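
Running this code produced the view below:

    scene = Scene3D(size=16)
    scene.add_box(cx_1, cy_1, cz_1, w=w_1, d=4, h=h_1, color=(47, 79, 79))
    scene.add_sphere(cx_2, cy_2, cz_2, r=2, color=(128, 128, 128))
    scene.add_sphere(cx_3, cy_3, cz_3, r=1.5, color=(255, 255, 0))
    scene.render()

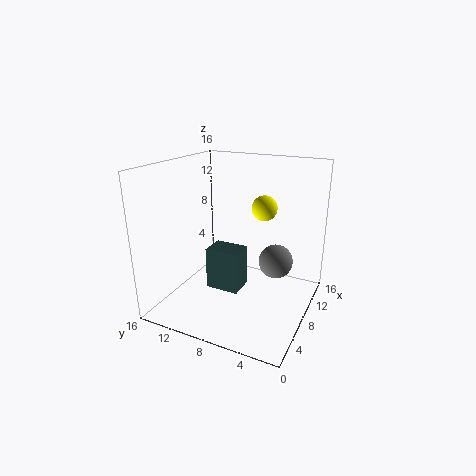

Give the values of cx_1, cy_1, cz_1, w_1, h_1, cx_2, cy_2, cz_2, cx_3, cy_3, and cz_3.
cx_1 = 7.5; cy_1 = 8; cz_1 = 1; w_1 = 3; h_1 = 5; cx_2 = 11; cy_2 = 4.5; cz_2 = 4.5; cx_3 = 12; cy_3 = 6.5; cz_3 = 10.5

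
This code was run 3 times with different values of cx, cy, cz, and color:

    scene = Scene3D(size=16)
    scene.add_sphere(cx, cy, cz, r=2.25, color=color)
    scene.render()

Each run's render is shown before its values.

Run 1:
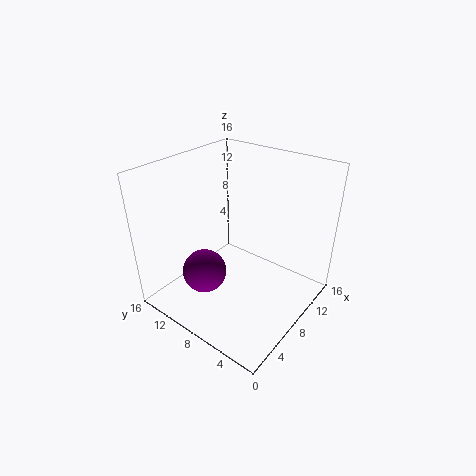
cx = 3.25, cy = 8.75, cz = 6, color = 'purple'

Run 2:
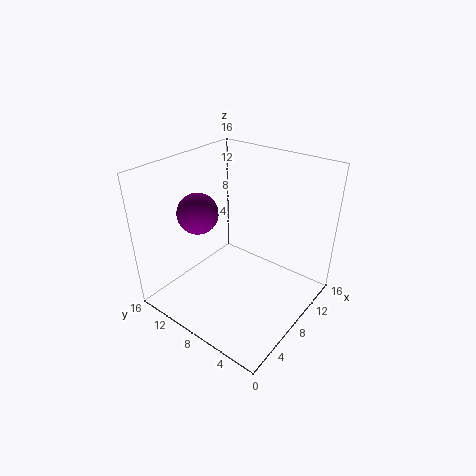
cx = 5.75, cy = 11.75, cz = 10.75, color = 'purple'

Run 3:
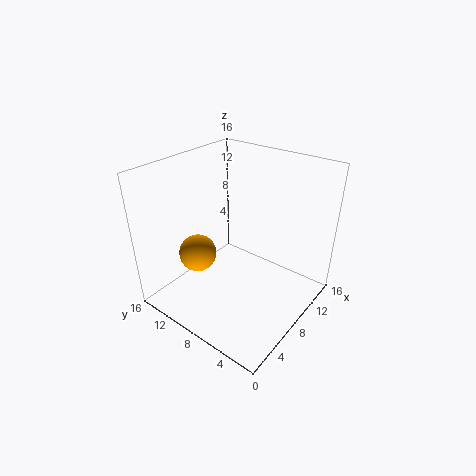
cx = 6.75, cy = 13.25, cz = 4.5, color = 'orange'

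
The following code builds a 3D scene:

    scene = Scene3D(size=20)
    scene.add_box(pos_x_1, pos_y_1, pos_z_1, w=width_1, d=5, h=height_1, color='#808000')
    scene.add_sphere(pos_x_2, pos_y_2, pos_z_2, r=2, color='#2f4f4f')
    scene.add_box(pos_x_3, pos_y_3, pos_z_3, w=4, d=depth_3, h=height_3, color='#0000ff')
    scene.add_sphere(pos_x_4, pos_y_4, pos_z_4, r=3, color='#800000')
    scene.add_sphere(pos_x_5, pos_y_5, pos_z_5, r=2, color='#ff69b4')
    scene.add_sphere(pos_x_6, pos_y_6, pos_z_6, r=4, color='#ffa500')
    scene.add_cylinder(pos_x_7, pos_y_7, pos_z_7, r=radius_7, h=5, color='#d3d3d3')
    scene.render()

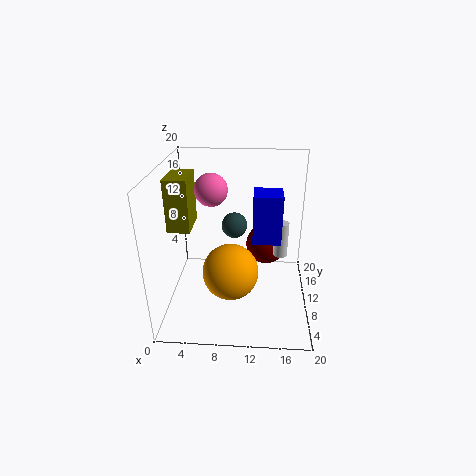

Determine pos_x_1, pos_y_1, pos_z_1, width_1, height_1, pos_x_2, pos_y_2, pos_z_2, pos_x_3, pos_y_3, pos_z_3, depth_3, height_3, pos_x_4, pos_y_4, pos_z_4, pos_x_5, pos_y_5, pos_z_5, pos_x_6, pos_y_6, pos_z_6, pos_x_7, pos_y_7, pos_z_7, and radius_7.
pos_x_1 = 1; pos_y_1 = 7; pos_z_1 = 12; width_1 = 3; height_1 = 7; pos_x_2 = 9; pos_y_2 = 16; pos_z_2 = 9; pos_x_3 = 12; pos_y_3 = 10; pos_z_3 = 9; depth_3 = 4; height_3 = 7; pos_x_4 = 14; pos_y_4 = 14; pos_z_4 = 7; pos_x_5 = 7; pos_y_5 = 7; pos_z_5 = 18; pos_x_6 = 9; pos_y_6 = 9; pos_z_6 = 5; pos_x_7 = 16; pos_y_7 = 11; pos_z_7 = 7; radius_7 = 1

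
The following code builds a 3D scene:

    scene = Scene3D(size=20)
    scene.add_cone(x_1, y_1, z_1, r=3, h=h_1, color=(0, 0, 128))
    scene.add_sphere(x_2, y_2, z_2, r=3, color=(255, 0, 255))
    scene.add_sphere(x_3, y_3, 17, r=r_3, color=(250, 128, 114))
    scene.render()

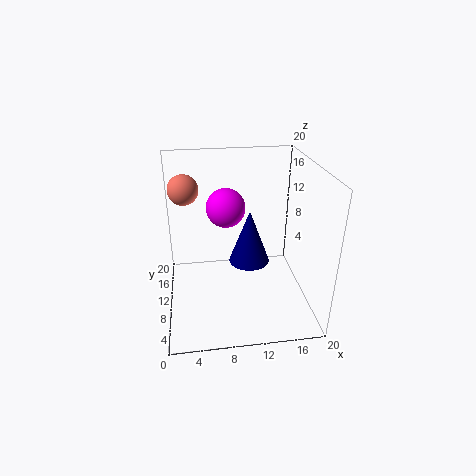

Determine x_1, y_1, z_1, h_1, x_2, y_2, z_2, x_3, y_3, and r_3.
x_1 = 12
y_1 = 12
z_1 = 5
h_1 = 8
x_2 = 9
y_2 = 16
z_2 = 12
x_3 = 3
y_3 = 11
r_3 = 2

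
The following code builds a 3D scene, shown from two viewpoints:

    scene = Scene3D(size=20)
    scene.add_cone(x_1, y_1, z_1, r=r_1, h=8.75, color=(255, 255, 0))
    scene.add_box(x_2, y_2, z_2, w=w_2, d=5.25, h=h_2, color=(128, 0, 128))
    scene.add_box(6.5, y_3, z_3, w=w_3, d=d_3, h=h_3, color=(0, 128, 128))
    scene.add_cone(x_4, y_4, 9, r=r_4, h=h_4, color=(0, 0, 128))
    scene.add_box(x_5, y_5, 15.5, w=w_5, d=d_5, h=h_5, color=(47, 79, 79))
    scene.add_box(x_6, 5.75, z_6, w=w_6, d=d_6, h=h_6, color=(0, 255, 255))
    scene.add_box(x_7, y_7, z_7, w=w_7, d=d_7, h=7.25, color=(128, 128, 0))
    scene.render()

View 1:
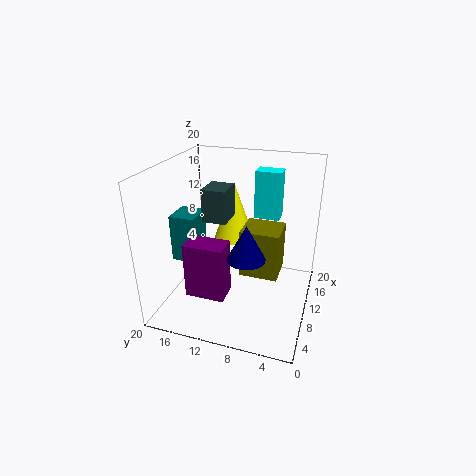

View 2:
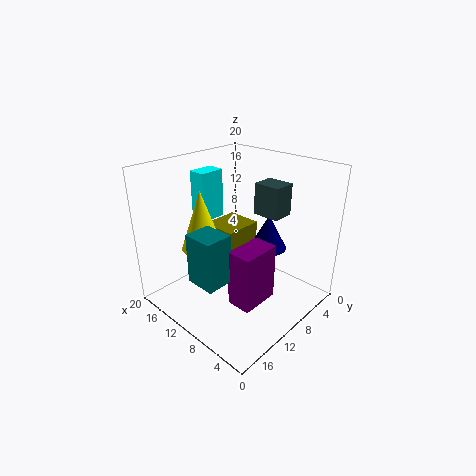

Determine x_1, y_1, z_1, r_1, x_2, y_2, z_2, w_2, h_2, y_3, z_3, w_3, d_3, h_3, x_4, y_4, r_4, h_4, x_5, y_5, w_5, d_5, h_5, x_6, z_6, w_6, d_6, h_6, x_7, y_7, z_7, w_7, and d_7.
x_1 = 15, y_1 = 12.25, z_1 = 7.5, r_1 = 3, x_2 = 3.5, y_2 = 10, z_2 = 3.75, w_2 = 3.25, h_2 = 7.5, y_3 = 15, z_3 = 7, w_3 = 4, d_3 = 3.5, h_3 = 6.5, x_4 = 6.5, y_4 = 7.75, r_4 = 2.5, h_4 = 4.75, x_5 = 2.5, y_5 = 9, w_5 = 3.25, d_5 = 2.75, h_5 = 3.75, x_6 = 17.25, z_6 = 10, w_6 = 2.75, d_6 = 4, h_6 = 7.5, x_7 = 11.25, y_7 = 4.5, z_7 = 3, w_7 = 5.25, d_7 = 5.75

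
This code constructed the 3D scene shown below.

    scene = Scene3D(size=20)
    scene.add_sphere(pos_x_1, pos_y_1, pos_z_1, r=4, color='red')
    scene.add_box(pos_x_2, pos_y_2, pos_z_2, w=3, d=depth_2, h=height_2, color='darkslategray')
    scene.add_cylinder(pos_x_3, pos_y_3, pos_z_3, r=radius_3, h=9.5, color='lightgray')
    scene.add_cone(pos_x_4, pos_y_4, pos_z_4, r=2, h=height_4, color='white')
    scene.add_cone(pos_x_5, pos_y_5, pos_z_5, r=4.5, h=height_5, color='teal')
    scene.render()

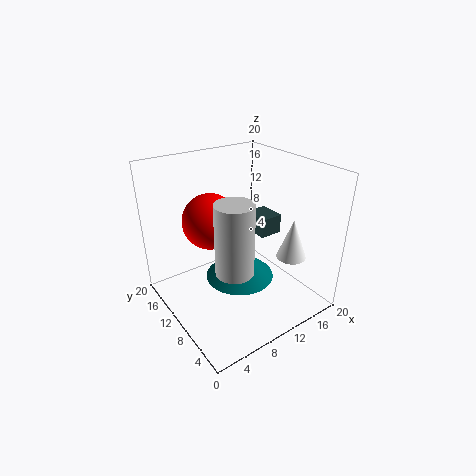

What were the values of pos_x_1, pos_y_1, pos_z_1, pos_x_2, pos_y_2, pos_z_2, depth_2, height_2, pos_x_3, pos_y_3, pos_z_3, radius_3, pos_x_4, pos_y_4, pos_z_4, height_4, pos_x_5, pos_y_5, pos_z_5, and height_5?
pos_x_1 = 8
pos_y_1 = 14
pos_z_1 = 11.5
pos_x_2 = 11
pos_y_2 = 6
pos_z_2 = 11.5
depth_2 = 3.5
height_2 = 2.5
pos_x_3 = 7
pos_y_3 = 6.5
pos_z_3 = 7.5
radius_3 = 2.5
pos_x_4 = 15
pos_y_4 = 4.5
pos_z_4 = 8
height_4 = 5.5
pos_x_5 = 8.5
pos_y_5 = 7.5
pos_z_5 = 6
height_5 = 4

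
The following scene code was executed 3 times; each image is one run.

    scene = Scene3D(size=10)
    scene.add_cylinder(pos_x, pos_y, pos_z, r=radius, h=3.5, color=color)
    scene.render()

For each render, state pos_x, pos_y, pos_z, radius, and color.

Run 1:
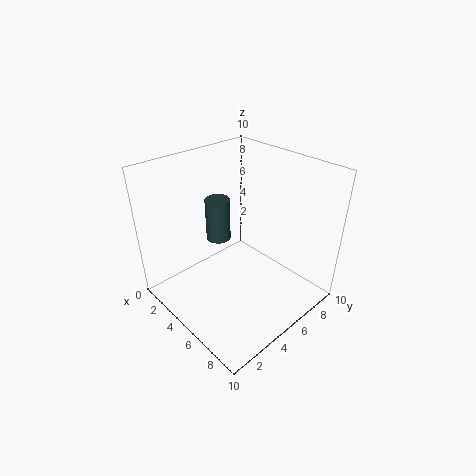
pos_x = 1
pos_y = 6.5
pos_z = 2.5
radius = 1
color = 'darkslategray'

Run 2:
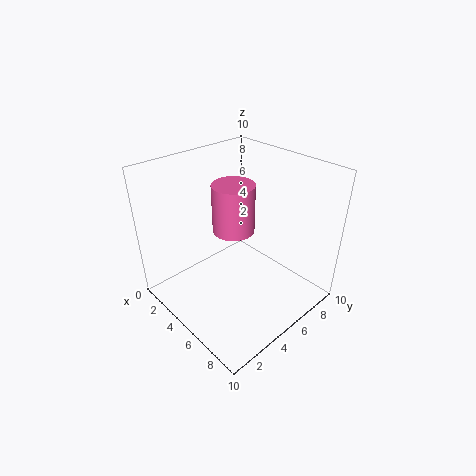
pos_x = 4
pos_y = 5.5
pos_z = 5
radius = 1.5
color = 'hotpink'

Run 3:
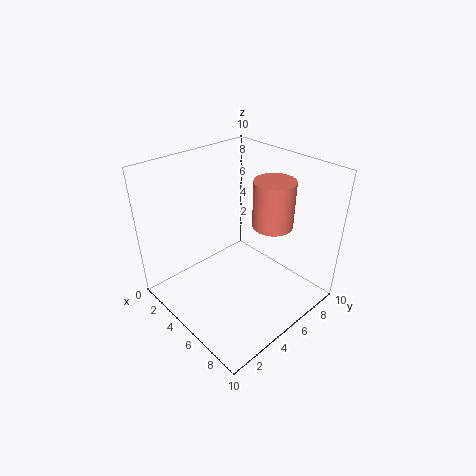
pos_x = 5.5
pos_y = 8
pos_z = 5
radius = 1.5
color = 'salmon'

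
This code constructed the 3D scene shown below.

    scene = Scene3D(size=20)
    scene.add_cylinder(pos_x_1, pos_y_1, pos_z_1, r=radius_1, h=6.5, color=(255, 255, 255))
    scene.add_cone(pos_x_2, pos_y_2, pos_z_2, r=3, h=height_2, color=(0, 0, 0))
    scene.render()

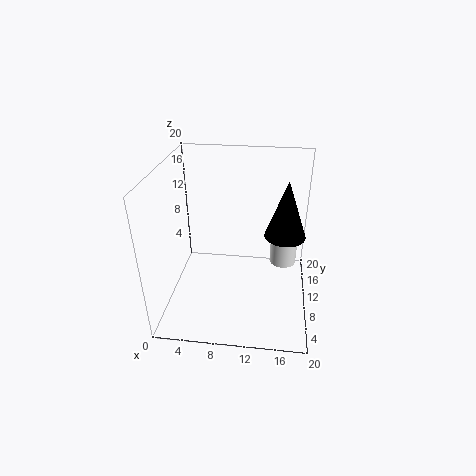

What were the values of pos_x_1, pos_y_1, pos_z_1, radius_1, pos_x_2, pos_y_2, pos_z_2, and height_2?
pos_x_1 = 16.5
pos_y_1 = 14
pos_z_1 = 4
radius_1 = 2
pos_x_2 = 16.5
pos_y_2 = 13
pos_z_2 = 9
height_2 = 8.5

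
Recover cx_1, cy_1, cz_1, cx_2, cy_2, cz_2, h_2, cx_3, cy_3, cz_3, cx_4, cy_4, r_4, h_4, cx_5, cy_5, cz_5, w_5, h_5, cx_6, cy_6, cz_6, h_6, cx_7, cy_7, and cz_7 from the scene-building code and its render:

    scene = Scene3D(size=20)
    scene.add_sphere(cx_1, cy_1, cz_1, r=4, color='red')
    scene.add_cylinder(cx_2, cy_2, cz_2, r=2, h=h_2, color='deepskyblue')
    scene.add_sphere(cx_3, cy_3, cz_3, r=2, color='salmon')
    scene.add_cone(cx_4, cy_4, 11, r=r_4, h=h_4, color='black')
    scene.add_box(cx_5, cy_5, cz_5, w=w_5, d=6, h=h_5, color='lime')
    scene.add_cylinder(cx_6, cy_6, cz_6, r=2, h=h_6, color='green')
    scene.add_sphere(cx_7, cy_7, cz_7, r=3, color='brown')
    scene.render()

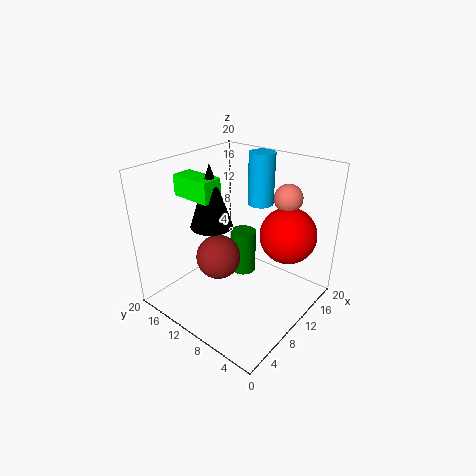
cx_1 = 15
cy_1 = 5
cz_1 = 10
cx_2 = 18
cy_2 = 12
cz_2 = 12
h_2 = 8
cx_3 = 16
cy_3 = 6
cz_3 = 15
cx_4 = 9
cy_4 = 14
r_4 = 3
h_4 = 9
cx_5 = 7
cy_5 = 13
cz_5 = 15
w_5 = 3
h_5 = 3
cx_6 = 15
cy_6 = 13
cz_6 = 1
h_6 = 7
cx_7 = 7
cy_7 = 11
cz_7 = 8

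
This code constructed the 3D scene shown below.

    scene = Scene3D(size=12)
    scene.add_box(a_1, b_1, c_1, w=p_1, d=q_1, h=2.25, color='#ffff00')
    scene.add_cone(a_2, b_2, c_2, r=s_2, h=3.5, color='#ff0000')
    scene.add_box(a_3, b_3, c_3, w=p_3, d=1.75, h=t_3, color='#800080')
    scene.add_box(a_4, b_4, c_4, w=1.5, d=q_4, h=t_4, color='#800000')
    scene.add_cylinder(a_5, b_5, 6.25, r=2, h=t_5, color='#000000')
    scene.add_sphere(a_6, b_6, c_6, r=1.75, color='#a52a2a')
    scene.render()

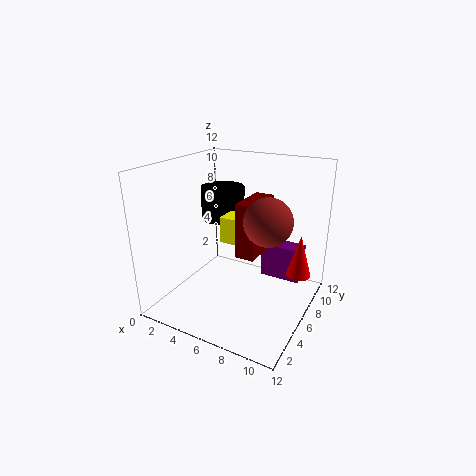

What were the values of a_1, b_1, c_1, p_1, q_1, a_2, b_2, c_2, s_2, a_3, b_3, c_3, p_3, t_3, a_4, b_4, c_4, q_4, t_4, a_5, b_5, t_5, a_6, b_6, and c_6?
a_1 = 4.25; b_1 = 6; c_1 = 5.25; p_1 = 1.75; q_1 = 2.75; a_2 = 11; b_2 = 7.25; c_2 = 3.25; s_2 = 1; a_3 = 6.5; b_3 = 9.75; c_3 = 0.75; p_3 = 3.75; t_3 = 3.25; a_4 = 7; b_4 = 3.75; c_4 = 5.5; q_4 = 3.5; t_4 = 4.25; a_5 = 2.75; b_5 = 9; t_5 = 3; a_6 = 9.5; b_6 = 4; c_6 = 8.75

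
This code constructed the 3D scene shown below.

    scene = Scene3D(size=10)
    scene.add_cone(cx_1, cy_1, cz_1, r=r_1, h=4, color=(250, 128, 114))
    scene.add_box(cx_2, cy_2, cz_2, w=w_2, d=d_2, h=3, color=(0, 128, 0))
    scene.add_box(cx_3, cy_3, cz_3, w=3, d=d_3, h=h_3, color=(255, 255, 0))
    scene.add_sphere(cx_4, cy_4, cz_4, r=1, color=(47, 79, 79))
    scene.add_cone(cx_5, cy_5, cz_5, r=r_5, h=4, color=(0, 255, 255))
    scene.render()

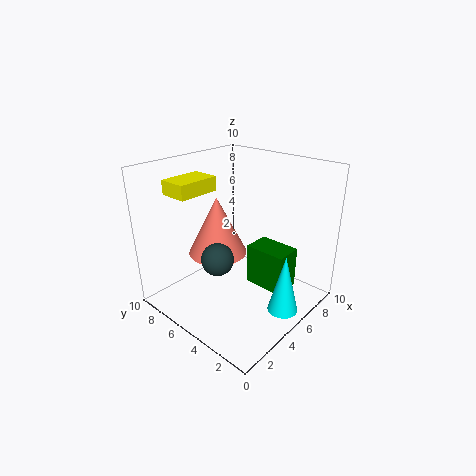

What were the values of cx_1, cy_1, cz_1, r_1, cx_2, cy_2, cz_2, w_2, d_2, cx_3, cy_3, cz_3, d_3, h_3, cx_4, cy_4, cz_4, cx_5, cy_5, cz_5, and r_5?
cx_1 = 4
cy_1 = 6
cz_1 = 4
r_1 = 2
cx_2 = 6
cy_2 = 2
cz_2 = 1
w_2 = 2
d_2 = 3
cx_3 = 2
cy_3 = 7
cz_3 = 8
d_3 = 2
h_3 = 1
cx_4 = 2
cy_4 = 4
cz_4 = 5
cx_5 = 5
cy_5 = 1
cz_5 = 1
r_5 = 1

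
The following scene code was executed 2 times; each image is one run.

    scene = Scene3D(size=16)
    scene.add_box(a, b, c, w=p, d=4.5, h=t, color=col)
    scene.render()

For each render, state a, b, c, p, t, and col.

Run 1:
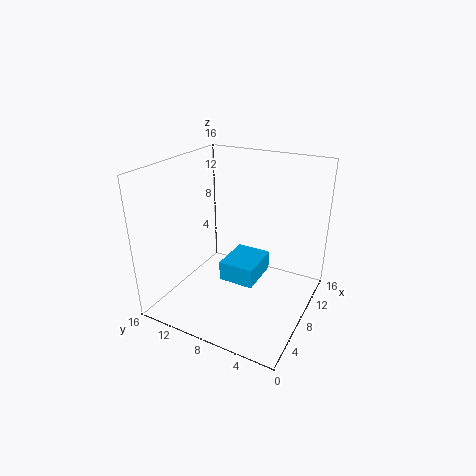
a = 9.5
b = 7
c = 0.5
p = 5.5
t = 2.5
col = 'deepskyblue'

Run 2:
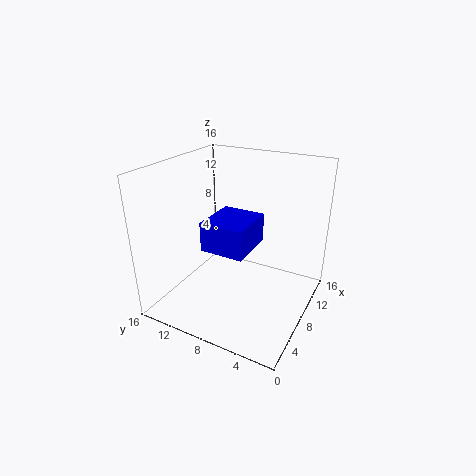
a = 3
b = 5
c = 8.5
p = 5
t = 3
col = 'blue'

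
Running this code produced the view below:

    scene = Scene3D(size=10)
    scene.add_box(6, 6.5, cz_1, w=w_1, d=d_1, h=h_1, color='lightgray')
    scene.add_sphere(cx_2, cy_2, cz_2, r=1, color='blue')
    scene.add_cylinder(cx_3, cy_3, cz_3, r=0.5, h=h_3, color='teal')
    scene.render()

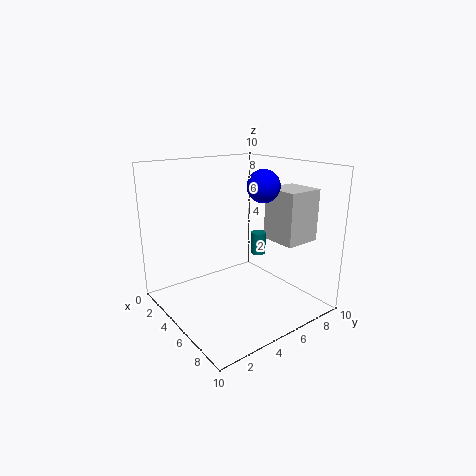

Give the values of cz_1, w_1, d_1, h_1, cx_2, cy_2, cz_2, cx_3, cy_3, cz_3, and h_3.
cz_1 = 5, w_1 = 2.5, d_1 = 2.5, h_1 = 3.5, cx_2 = 7.5, cy_2 = 5, cz_2 = 9, cx_3 = 6, cy_3 = 6, cz_3 = 4, h_3 = 1.5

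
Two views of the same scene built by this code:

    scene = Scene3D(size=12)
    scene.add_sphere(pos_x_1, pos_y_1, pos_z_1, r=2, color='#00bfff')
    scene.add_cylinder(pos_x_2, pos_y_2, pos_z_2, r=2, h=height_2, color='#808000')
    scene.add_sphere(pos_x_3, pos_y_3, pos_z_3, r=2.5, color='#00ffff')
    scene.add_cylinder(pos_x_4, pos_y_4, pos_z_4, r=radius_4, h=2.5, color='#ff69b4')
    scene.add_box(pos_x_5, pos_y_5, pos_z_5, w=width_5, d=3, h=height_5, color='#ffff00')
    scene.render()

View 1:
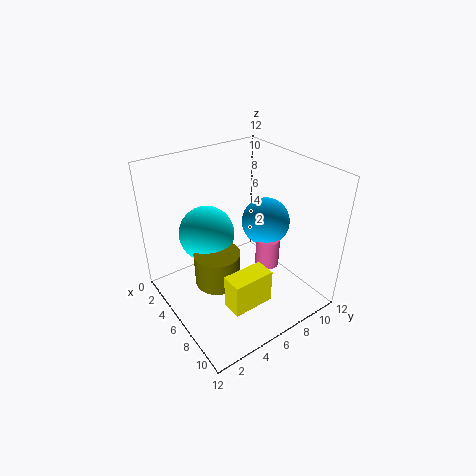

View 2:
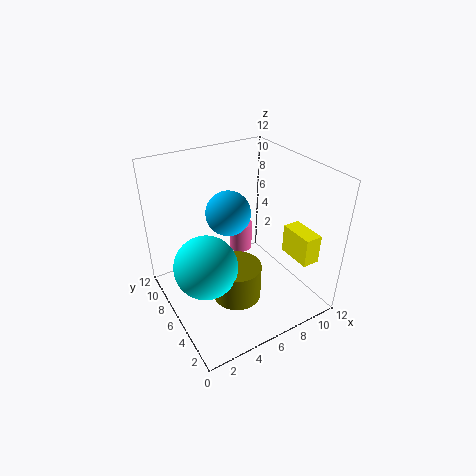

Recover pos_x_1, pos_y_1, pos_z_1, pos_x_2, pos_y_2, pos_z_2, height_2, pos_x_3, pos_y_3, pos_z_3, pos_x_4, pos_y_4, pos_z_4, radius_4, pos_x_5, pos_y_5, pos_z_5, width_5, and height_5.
pos_x_1 = 6.5; pos_y_1 = 8.5; pos_z_1 = 7; pos_x_2 = 5; pos_y_2 = 4.5; pos_z_2 = 1.5; height_2 = 3; pos_x_3 = 2.5; pos_y_3 = 5; pos_z_3 = 5; pos_x_4 = 7.5; pos_y_4 = 8; pos_z_4 = 3.5; radius_4 = 1; pos_x_5 = 10; pos_y_5 = 2; pos_z_5 = 4; width_5 = 1.5; height_5 = 2.5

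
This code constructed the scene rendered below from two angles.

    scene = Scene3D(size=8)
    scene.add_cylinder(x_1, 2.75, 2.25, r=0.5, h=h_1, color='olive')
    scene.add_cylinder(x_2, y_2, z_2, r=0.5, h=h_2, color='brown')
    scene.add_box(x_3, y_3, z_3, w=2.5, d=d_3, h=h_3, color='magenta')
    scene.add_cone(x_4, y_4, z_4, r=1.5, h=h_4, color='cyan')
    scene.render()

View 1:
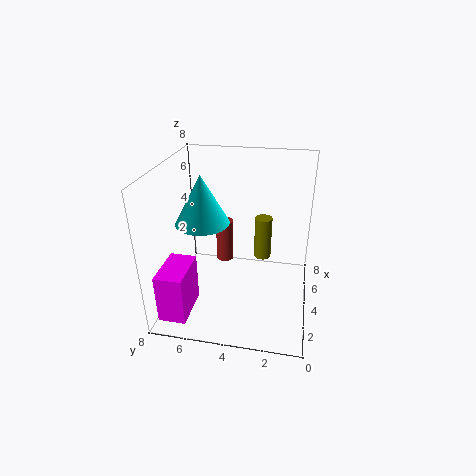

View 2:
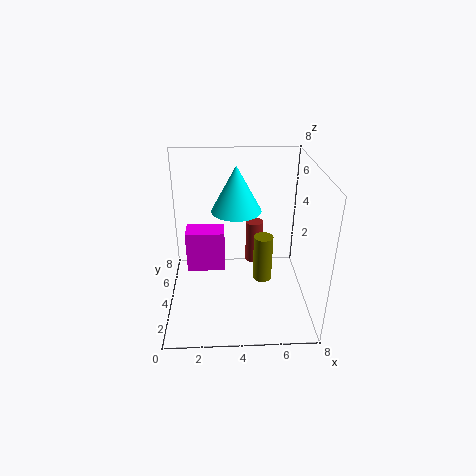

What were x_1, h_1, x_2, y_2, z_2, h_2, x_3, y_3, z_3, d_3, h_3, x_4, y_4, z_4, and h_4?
x_1 = 5.25; h_1 = 2.5; x_2 = 5; y_2 = 5; z_2 = 2; h_2 = 2.5; x_3 = 0.75; y_3 = 6.25; z_3 = 0.25; d_3 = 1.5; h_3 = 2.75; x_4 = 4; y_4 = 6; z_4 = 4.75; h_4 = 2.75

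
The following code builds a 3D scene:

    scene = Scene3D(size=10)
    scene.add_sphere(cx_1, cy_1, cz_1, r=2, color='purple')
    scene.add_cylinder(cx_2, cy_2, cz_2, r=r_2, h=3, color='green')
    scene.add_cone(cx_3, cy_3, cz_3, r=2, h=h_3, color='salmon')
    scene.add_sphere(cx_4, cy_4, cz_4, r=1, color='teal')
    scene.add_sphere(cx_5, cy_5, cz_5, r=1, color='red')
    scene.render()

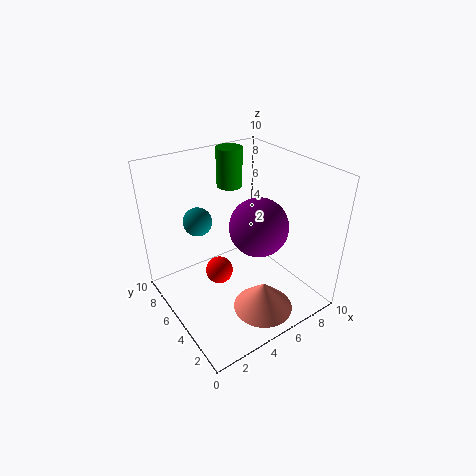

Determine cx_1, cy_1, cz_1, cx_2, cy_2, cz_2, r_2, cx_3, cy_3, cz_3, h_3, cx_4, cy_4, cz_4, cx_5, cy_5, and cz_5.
cx_1 = 6
cy_1 = 4
cz_1 = 6
cx_2 = 7
cy_2 = 9
cz_2 = 7
r_2 = 1
cx_3 = 5
cy_3 = 2
cz_3 = 1
h_3 = 2
cx_4 = 3
cy_4 = 7
cz_4 = 6
cx_5 = 4
cy_5 = 6
cz_5 = 2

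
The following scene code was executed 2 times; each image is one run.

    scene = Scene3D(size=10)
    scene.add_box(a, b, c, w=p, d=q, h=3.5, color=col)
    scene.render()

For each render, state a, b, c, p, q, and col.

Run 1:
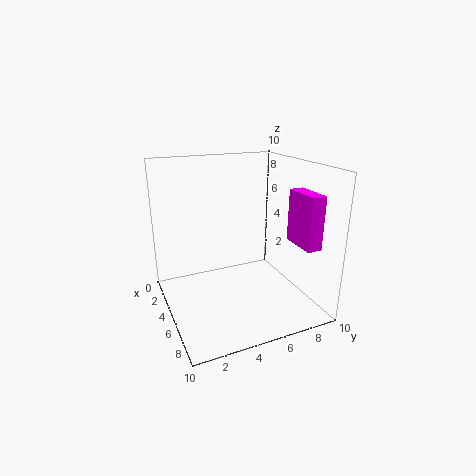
a = 6.5; b = 8; c = 5; p = 2.5; q = 1; col = 'magenta'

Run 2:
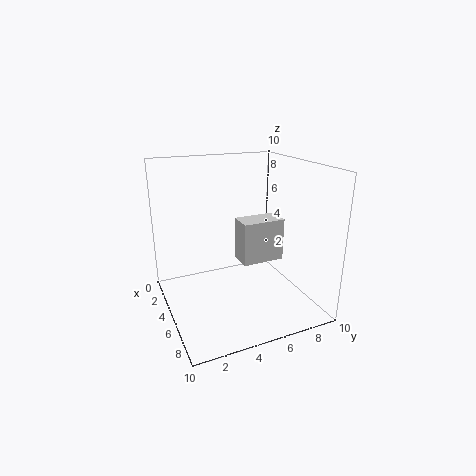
a = 1; b = 6.5; c = 1.5; p = 2; q = 3.5; col = 'lightgray'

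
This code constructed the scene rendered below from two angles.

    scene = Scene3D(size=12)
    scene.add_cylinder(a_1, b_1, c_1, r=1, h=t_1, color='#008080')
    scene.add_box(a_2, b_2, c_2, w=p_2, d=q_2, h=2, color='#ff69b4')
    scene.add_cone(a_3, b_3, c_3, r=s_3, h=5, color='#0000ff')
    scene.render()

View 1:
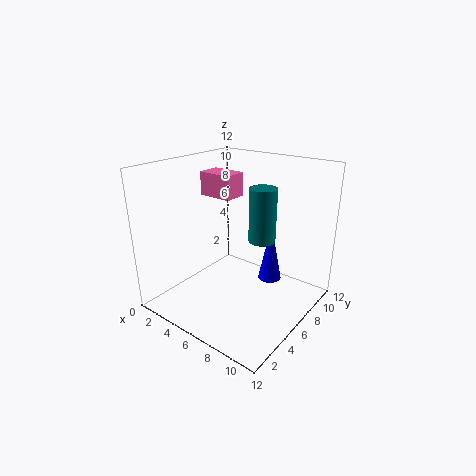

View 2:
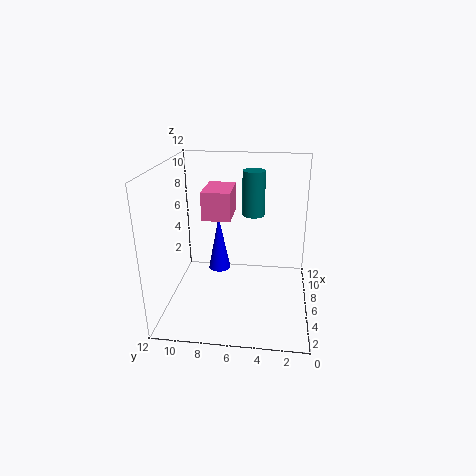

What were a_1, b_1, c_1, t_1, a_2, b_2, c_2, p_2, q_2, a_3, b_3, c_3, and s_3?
a_1 = 9, b_1 = 5, c_1 = 7, t_1 = 4, a_2 = 2, b_2 = 6, c_2 = 9, p_2 = 3, q_2 = 2, a_3 = 8, b_3 = 8, c_3 = 2, s_3 = 1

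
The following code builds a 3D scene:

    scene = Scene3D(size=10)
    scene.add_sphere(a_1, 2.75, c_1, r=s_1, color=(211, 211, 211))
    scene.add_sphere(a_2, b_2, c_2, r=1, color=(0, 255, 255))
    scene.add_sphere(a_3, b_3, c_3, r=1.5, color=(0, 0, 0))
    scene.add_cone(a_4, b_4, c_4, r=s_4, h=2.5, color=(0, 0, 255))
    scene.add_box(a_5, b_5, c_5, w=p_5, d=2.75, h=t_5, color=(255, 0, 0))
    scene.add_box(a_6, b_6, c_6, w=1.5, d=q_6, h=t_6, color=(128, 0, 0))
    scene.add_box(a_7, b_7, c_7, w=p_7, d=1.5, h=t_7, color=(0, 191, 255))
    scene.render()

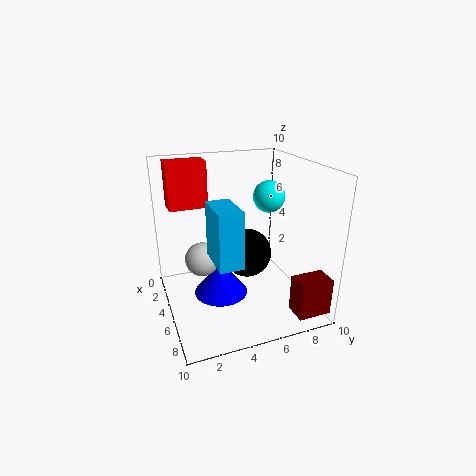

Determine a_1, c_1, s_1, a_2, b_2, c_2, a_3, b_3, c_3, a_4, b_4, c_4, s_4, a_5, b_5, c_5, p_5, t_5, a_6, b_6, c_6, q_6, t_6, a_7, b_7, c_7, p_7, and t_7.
a_1 = 3.5; c_1 = 3; s_1 = 1.25; a_2 = 6.5; b_2 = 6.5; c_2 = 8.25; a_3 = 7.25; b_3 = 4.75; c_3 = 5; a_4 = 4; b_4 = 4; c_4 = 0.25; s_4 = 2; a_5 = 1.25; b_5 = 0.75; c_5 = 6.75; p_5 = 1.75; t_5 = 3.25; a_6 = 8.25; b_6 = 7.5; c_6 = 0.75; q_6 = 2.25; t_6 = 2.5; a_7 = 6; b_7 = 2.5; c_7 = 4.75; p_7 = 2.75; t_7 = 3.5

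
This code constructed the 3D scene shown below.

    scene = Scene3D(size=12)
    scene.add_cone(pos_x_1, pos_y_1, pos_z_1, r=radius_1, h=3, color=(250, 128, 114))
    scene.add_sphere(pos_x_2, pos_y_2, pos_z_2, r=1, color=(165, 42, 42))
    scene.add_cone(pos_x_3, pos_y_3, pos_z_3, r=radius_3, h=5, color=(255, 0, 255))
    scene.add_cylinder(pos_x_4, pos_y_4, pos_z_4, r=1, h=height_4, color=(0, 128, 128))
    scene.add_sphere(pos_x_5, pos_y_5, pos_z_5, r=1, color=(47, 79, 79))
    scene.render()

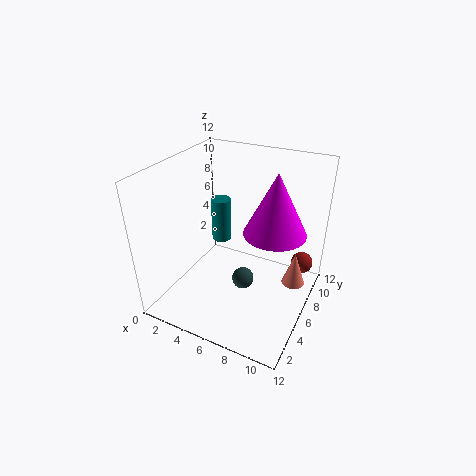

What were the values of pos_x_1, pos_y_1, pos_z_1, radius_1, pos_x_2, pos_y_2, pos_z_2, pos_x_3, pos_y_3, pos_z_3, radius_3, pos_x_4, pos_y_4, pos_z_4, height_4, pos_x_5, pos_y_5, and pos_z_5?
pos_x_1 = 10.5, pos_y_1 = 8, pos_z_1 = 1.5, radius_1 = 1, pos_x_2 = 10.5, pos_y_2 = 10.5, pos_z_2 = 2, pos_x_3 = 9, pos_y_3 = 6.5, pos_z_3 = 7, radius_3 = 2.5, pos_x_4 = 1.5, pos_y_4 = 11, pos_z_4 = 2, height_4 = 4.5, pos_x_5 = 6, pos_y_5 = 7, pos_z_5 = 1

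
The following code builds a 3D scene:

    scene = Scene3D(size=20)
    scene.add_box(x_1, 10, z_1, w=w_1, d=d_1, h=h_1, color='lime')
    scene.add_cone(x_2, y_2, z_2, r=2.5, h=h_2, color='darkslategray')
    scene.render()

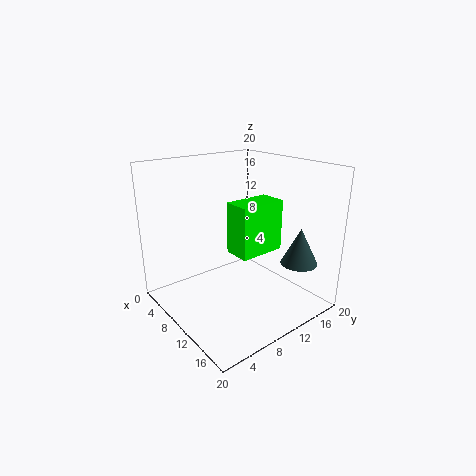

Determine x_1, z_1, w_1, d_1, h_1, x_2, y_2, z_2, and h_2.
x_1 = 7.5
z_1 = 7
w_1 = 4
d_1 = 7
h_1 = 7.5
x_2 = 16.5
y_2 = 15.5
z_2 = 7
h_2 = 5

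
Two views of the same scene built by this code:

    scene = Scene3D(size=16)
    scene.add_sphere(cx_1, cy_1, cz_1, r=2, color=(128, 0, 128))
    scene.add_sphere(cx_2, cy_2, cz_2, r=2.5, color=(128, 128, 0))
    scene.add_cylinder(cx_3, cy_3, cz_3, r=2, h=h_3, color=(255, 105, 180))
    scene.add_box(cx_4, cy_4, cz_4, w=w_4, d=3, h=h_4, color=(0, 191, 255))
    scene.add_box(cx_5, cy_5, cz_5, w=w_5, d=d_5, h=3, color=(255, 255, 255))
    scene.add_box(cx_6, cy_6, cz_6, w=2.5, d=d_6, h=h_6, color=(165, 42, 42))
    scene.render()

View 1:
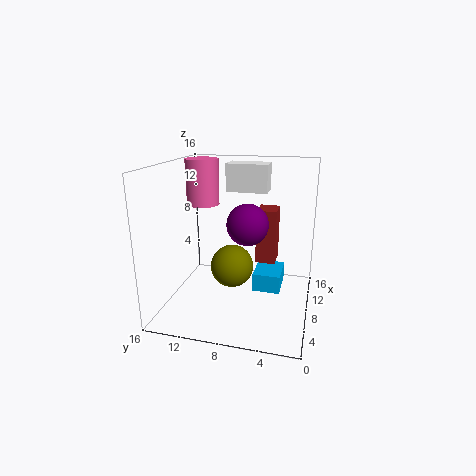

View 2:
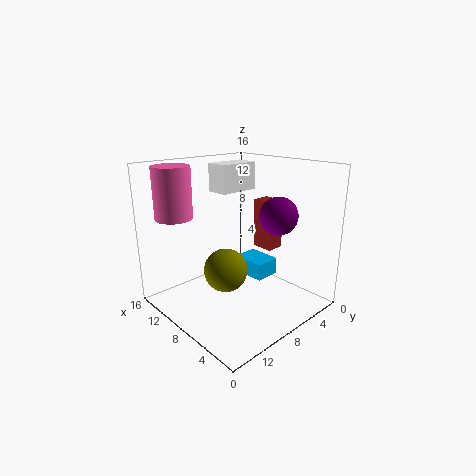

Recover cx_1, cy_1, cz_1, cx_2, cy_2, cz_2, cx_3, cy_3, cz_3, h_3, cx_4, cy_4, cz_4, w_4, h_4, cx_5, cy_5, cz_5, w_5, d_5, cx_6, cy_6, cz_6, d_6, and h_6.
cx_1 = 4; cy_1 = 6; cz_1 = 11; cx_2 = 9; cy_2 = 9; cz_2 = 4; cx_3 = 12; cy_3 = 13.5; cz_3 = 10.5; h_3 = 5.5; cx_4 = 6.5; cy_4 = 3; cz_4 = 2.5; w_4 = 4; h_4 = 2; cx_5 = 8.5; cy_5 = 5; cz_5 = 13; w_5 = 2.5; d_5 = 4.5; cx_6 = 5.5; cy_6 = 3.5; cz_6 = 6.5; d_6 = 2; h_6 = 5.5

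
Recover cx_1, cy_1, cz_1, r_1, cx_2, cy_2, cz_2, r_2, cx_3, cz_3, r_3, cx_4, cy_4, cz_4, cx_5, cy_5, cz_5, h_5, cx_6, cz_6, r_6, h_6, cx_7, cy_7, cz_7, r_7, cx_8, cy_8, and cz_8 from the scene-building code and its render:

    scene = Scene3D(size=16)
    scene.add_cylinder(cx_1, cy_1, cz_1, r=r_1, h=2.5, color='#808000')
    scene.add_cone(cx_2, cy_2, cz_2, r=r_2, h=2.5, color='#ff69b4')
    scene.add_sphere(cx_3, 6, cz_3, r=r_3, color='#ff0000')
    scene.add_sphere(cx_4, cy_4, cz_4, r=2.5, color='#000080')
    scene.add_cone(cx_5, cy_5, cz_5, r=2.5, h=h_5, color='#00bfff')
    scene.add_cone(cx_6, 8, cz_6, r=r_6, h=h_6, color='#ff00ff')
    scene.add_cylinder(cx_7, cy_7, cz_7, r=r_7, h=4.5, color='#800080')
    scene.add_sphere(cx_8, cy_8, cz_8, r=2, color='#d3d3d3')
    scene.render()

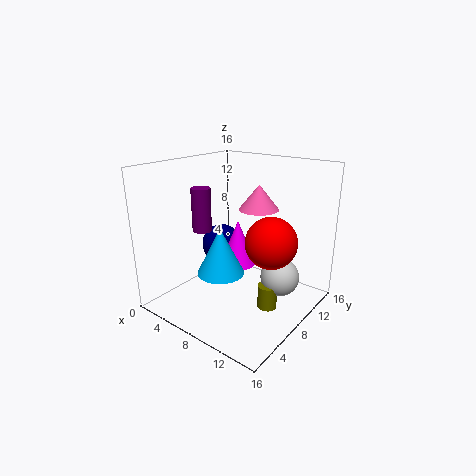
cx_1 = 13
cy_1 = 6.5
cz_1 = 2
r_1 = 1
cx_2 = 11
cy_2 = 7.5
cz_2 = 12
r_2 = 2
cx_3 = 13.5
cz_3 = 9.5
r_3 = 2.5
cx_4 = 3
cy_4 = 11
cz_4 = 5
cx_5 = 8
cy_5 = 5
cz_5 = 5
h_5 = 5
cx_6 = 8
cz_6 = 5
r_6 = 2
h_6 = 5
cx_7 = 6
cy_7 = 4.5
cz_7 = 9.5
r_7 = 1
cx_8 = 13.5
cy_8 = 8
cz_8 = 5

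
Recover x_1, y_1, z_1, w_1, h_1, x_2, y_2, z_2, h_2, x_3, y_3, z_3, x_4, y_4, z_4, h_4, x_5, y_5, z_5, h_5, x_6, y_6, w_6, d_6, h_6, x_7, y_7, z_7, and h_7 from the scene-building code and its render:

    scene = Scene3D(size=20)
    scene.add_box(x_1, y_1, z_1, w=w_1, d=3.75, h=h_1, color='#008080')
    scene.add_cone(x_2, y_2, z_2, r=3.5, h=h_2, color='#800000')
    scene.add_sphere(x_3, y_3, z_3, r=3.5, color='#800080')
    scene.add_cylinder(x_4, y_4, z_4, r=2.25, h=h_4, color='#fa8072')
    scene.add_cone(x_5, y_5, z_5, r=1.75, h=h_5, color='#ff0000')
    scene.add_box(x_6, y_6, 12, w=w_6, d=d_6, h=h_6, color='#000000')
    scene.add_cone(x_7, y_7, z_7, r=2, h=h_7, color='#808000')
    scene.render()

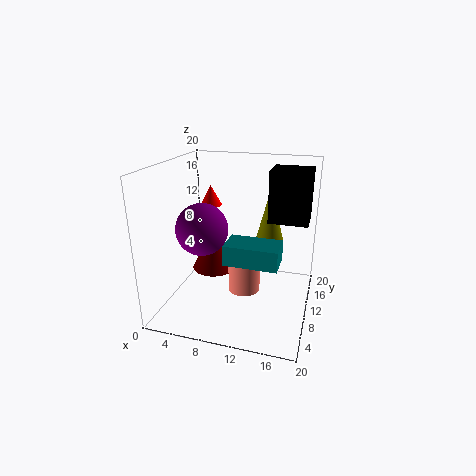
x_1 = 10.25; y_1 = 2.75; z_1 = 9.5; w_1 = 6.5; h_1 = 2.5; x_2 = 4.5; y_2 = 14.75; z_2 = 2.25; h_2 = 7; x_3 = 5.75; y_3 = 7.5; z_3 = 11.75; x_4 = 11; y_4 = 9.75; z_4 = 2.25; h_4 = 6.5; x_5 = 3; y_5 = 18; z_5 = 11.75; h_5 = 3.25; x_6 = 13.75; y_6 = 11.5; w_6 = 5.5; d_6 = 4.5; h_6 = 7.25; x_7 = 13.75; y_7 = 13.5; z_7 = 8.75; h_7 = 7.75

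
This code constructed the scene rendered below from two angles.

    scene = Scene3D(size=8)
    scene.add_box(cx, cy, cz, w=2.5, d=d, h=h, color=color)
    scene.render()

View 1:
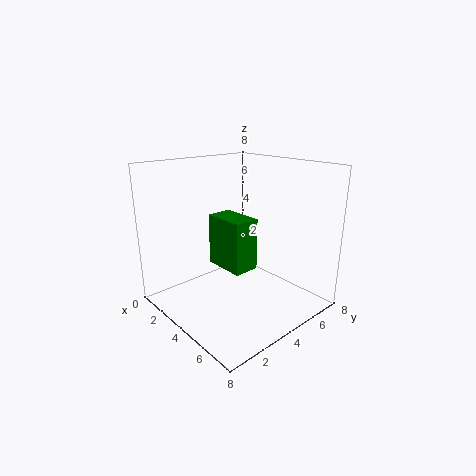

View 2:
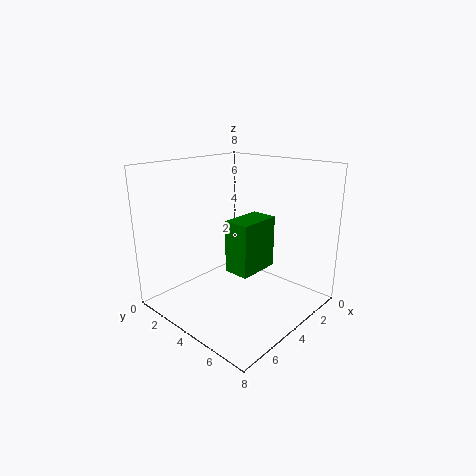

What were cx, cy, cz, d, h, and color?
cx = 2
cy = 3.5
cz = 2
d = 1.5
h = 3
color = 'green'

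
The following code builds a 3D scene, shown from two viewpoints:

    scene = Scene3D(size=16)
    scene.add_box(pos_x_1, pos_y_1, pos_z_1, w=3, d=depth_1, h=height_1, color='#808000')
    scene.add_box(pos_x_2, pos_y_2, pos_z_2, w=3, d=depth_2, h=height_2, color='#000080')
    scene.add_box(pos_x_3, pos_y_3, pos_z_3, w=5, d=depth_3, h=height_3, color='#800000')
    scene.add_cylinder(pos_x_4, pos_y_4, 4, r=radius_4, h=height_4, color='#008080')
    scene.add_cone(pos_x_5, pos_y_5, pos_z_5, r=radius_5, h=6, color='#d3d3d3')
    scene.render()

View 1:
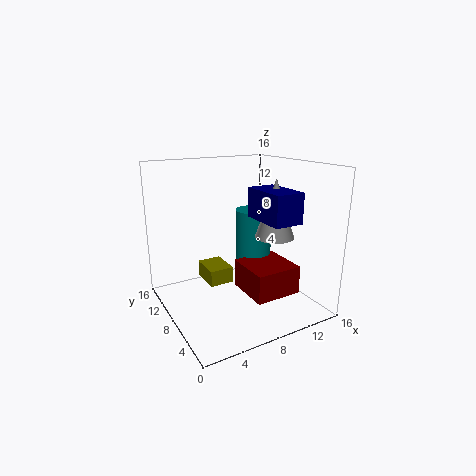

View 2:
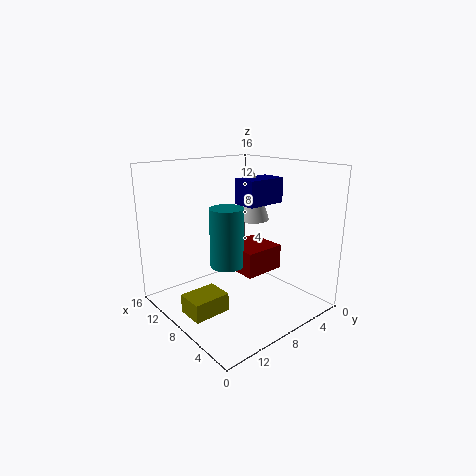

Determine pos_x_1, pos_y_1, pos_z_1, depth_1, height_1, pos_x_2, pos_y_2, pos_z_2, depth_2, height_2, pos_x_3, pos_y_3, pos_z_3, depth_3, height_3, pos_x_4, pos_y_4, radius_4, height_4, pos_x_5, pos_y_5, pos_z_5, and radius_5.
pos_x_1 = 6; pos_y_1 = 11; pos_z_1 = 1; depth_1 = 4; height_1 = 2; pos_x_2 = 8; pos_y_2 = 1; pos_z_2 = 11; depth_2 = 5; height_2 = 3; pos_x_3 = 7; pos_y_3 = 2; pos_z_3 = 3; depth_3 = 5; height_3 = 3; pos_x_4 = 10; pos_y_4 = 8; radius_4 = 2; height_4 = 7; pos_x_5 = 10; pos_y_5 = 4; pos_z_5 = 9; radius_5 = 2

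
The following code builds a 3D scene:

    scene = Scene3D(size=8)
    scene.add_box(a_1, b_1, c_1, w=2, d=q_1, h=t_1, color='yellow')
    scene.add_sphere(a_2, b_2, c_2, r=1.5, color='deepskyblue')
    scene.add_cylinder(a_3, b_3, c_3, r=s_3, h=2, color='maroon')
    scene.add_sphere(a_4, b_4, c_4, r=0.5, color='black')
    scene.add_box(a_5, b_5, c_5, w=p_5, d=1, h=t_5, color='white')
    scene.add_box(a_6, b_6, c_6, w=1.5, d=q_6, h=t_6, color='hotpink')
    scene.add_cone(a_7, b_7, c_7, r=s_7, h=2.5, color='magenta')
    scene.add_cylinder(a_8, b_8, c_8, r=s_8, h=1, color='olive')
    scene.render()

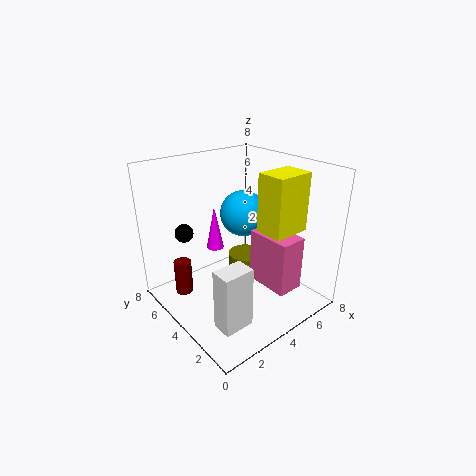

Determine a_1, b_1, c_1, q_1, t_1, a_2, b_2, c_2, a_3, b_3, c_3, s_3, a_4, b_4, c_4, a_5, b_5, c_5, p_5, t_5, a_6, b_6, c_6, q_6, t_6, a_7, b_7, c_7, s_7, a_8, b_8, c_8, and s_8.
a_1 = 4, b_1 = 1, c_1 = 5, q_1 = 1.5, t_1 = 3, a_2 = 6.5, b_2 = 6.5, c_2 = 4, a_3 = 1.5, b_3 = 6, c_3 = 0.5, s_3 = 0.5, a_4 = 1.5, b_4 = 5.5, c_4 = 4.5, a_5 = 0.5, b_5 = 0.5, c_5 = 1.5, p_5 = 1.5, t_5 = 3, a_6 = 4.5, b_6 = 1, c_6 = 1.5, q_6 = 2.5, t_6 = 3, a_7 = 3.5, b_7 = 5.5, c_7 = 3, s_7 = 0.5, a_8 = 5, b_8 = 4.5, c_8 = 1.5, s_8 = 1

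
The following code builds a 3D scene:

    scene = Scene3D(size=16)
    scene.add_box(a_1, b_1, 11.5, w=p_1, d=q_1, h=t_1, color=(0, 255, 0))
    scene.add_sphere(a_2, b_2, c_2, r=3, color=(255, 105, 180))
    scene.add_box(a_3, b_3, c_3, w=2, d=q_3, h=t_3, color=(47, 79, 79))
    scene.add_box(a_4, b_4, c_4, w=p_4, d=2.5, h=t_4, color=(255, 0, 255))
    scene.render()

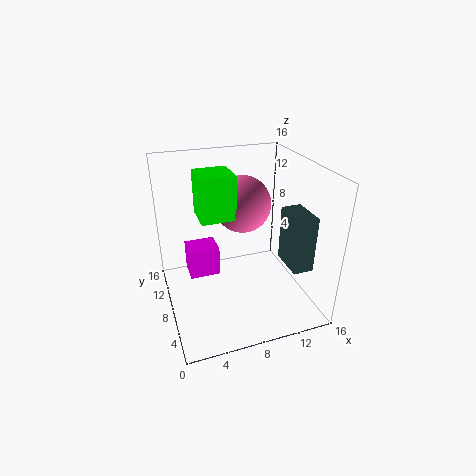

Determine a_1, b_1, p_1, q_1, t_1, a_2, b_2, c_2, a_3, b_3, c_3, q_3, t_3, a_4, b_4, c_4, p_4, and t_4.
a_1 = 3.5; b_1 = 5.5; p_1 = 3.5; q_1 = 3.5; t_1 = 4.5; a_2 = 8.5; b_2 = 8; c_2 = 12; a_3 = 11; b_3 = 0.5; c_3 = 7.5; q_3 = 3.5; t_3 = 5.5; a_4 = 2; b_4 = 5; c_4 = 6; p_4 = 3; t_4 = 3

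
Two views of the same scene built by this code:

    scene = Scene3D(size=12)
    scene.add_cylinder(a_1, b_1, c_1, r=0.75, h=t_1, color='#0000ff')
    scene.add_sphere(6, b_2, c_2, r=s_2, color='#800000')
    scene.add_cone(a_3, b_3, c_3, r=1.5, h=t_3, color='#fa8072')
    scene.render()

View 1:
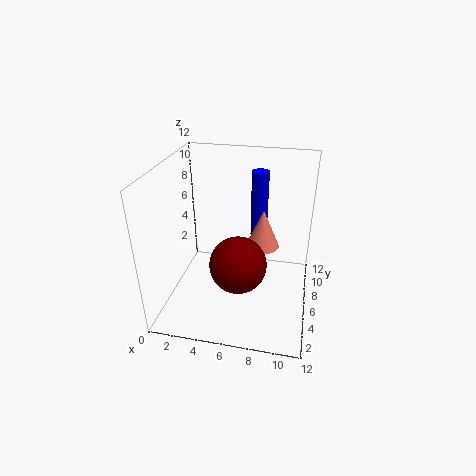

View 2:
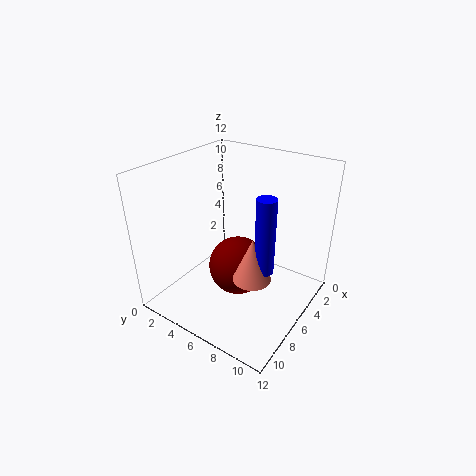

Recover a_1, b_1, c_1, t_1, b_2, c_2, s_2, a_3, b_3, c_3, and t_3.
a_1 = 7.25
b_1 = 9.25
c_1 = 4.75
t_1 = 6
b_2 = 6
c_2 = 3.25
s_2 = 2.5
a_3 = 7.75
b_3 = 8.5
c_3 = 4
t_3 = 3.5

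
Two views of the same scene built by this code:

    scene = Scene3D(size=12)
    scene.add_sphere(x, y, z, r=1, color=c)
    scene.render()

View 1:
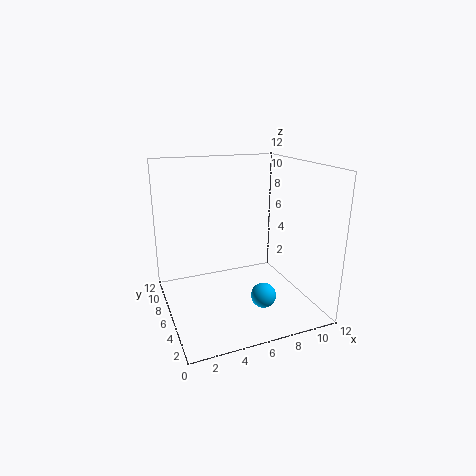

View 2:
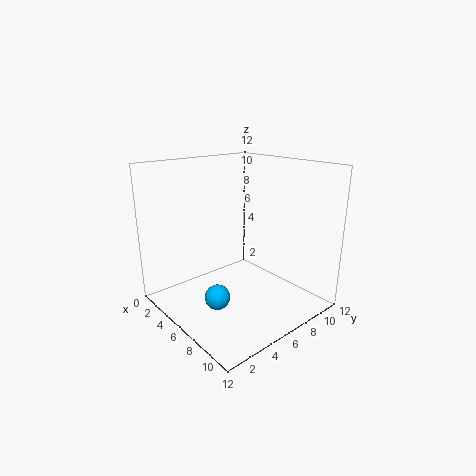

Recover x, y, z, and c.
x = 7; y = 3; z = 2; c = 'deepskyblue'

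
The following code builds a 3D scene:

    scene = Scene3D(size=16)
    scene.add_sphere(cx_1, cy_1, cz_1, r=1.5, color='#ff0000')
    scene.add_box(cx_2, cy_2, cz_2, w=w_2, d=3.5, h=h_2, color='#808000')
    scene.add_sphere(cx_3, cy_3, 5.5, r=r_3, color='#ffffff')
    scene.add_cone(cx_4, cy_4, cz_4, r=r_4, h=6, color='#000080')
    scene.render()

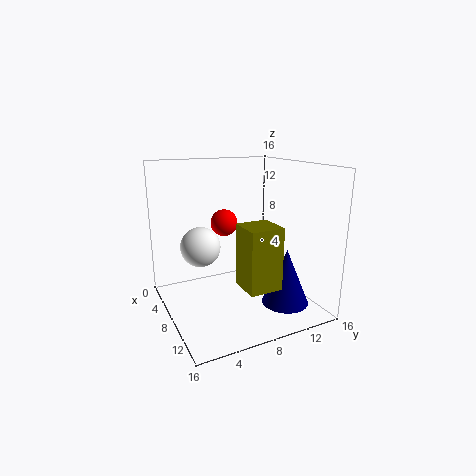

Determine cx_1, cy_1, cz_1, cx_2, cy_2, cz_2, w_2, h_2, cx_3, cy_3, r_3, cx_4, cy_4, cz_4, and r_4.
cx_1 = 6.5, cy_1 = 7, cz_1 = 9.5, cx_2 = 10.5, cy_2 = 6.5, cz_2 = 4, w_2 = 3.5, h_2 = 6.5, cx_3 = 2.5, cy_3 = 5.5, r_3 = 2.5, cx_4 = 12.5, cy_4 = 11.5, cz_4 = 1.5, r_4 = 2.5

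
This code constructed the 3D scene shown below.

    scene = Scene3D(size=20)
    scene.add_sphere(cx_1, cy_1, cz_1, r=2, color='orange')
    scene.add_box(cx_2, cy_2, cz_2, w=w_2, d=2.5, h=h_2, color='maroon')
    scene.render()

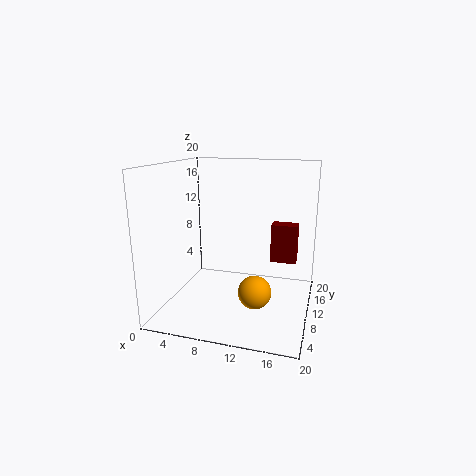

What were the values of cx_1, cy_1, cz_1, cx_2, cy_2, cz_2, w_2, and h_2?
cx_1 = 14; cy_1 = 3.5; cz_1 = 5.5; cx_2 = 13.5; cy_2 = 16; cz_2 = 4.5; w_2 = 4; h_2 = 6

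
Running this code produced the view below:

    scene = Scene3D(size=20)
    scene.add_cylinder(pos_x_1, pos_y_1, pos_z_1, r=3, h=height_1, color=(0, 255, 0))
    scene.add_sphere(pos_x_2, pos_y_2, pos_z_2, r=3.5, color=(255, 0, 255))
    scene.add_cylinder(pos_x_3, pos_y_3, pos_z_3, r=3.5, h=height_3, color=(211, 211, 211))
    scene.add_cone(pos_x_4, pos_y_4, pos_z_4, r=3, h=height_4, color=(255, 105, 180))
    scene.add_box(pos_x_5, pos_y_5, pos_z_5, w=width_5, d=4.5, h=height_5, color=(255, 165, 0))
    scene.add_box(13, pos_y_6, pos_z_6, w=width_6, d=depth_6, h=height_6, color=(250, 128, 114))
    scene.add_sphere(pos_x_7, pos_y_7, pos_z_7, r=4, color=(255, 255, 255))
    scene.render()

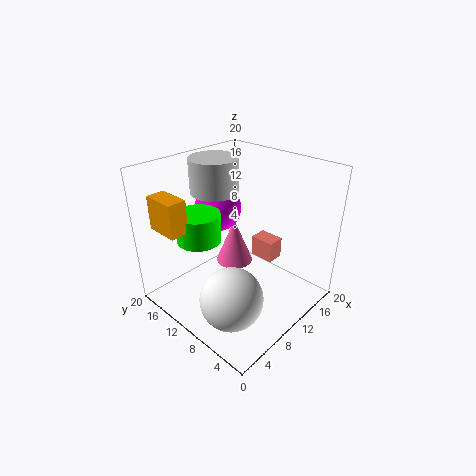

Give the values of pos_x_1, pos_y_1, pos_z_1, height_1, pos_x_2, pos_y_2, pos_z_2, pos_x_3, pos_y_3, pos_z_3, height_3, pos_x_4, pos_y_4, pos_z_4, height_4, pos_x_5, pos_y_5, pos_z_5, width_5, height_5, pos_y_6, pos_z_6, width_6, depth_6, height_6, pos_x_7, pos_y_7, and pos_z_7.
pos_x_1 = 6, pos_y_1 = 13.5, pos_z_1 = 10, height_1 = 4, pos_x_2 = 12, pos_y_2 = 16, pos_z_2 = 12, pos_x_3 = 11, pos_y_3 = 15.5, pos_z_3 = 15, height_3 = 5, pos_x_4 = 15, pos_y_4 = 15.5, pos_z_4 = 1.5, height_4 = 7.5, pos_x_5 = 1, pos_y_5 = 12.5, pos_z_5 = 12.5, width_5 = 2.5, height_5 = 4.5, pos_y_6 = 6.5, pos_z_6 = 6, width_6 = 2.5, depth_6 = 3.5, height_6 = 3, pos_x_7 = 4, pos_y_7 = 5.5, pos_z_7 = 5.5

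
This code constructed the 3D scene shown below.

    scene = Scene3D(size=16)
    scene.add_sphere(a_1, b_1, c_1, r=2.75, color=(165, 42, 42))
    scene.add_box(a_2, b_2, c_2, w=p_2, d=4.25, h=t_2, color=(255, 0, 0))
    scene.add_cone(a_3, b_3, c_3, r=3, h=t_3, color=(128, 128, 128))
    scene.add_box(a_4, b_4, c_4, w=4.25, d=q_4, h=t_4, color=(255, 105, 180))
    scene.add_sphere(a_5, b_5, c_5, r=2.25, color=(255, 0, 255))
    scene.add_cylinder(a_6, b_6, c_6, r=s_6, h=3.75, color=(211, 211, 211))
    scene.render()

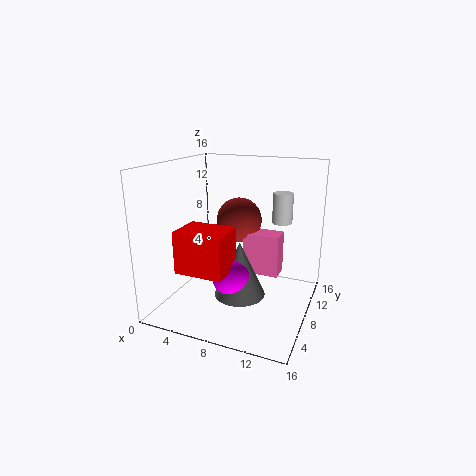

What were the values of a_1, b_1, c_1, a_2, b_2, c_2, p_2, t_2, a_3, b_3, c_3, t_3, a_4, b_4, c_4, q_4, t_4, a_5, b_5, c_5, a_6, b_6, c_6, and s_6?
a_1 = 6.5; b_1 = 12; c_1 = 8.75; a_2 = 2.25; b_2 = 3.75; c_2 = 4.5; p_2 = 5.5; t_2 = 4.75; a_3 = 8; b_3 = 8.5; c_3 = 0.75; t_3 = 6.5; a_4 = 7.75; b_4 = 10.25; c_4 = 2.75; q_4 = 2.5; t_4 = 5; a_5 = 7.25; b_5 = 7.75; c_5 = 3.25; a_6 = 11.25; b_6 = 14.5; c_6 = 8.25; s_6 = 1.25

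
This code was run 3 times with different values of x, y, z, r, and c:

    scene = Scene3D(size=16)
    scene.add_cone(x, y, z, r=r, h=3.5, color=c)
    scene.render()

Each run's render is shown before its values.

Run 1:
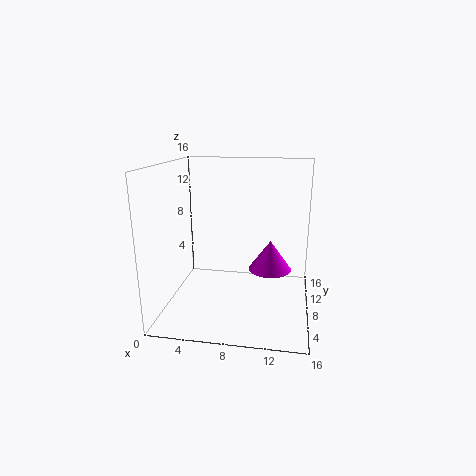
x = 11.5
y = 9.75
z = 3.75
r = 2.5
c = 'magenta'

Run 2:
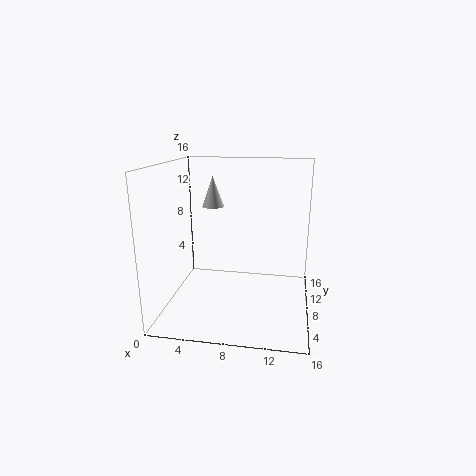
x = 4.75
y = 10
z = 11
r = 1.25
c = 'lightgray'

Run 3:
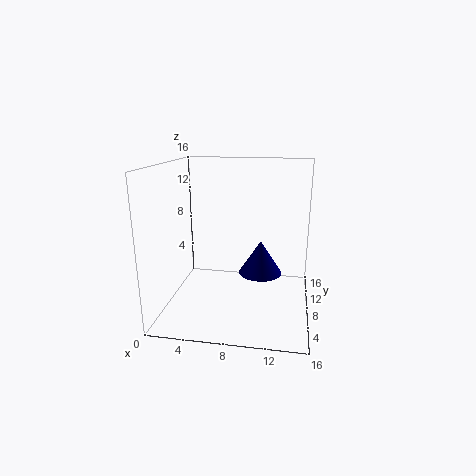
x = 10.75
y = 6
z = 5
r = 2.25
c = 'navy'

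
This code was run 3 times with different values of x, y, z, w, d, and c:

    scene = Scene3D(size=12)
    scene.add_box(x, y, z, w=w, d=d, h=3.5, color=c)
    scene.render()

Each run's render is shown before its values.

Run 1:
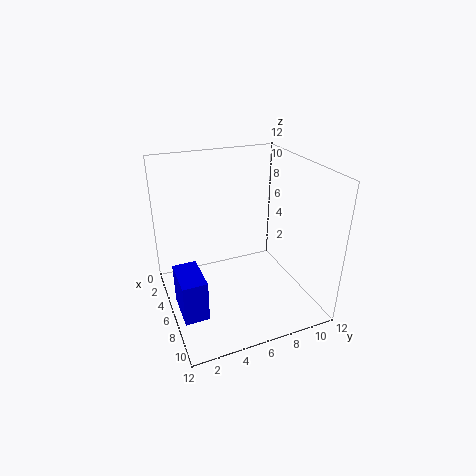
x = 5; y = 0.5; z = 0.5; w = 3.5; d = 2; c = 'blue'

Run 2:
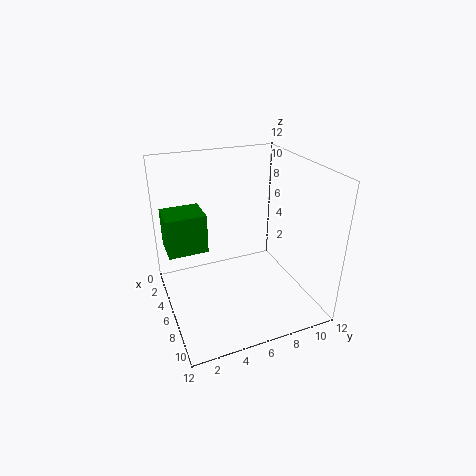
x = 1; y = 0.5; z = 4; w = 3; d = 3.5; c = 'green'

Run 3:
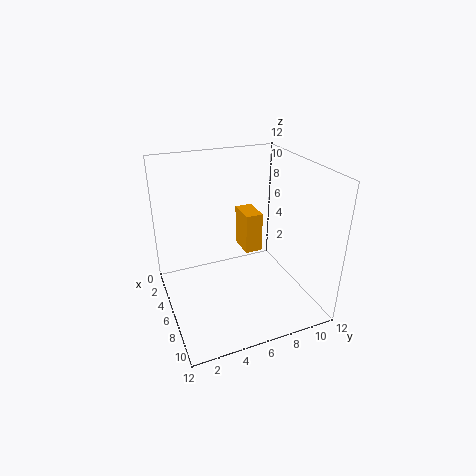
x = 3; y = 7; z = 4; w = 2.5; d = 1.5; c = 'orange'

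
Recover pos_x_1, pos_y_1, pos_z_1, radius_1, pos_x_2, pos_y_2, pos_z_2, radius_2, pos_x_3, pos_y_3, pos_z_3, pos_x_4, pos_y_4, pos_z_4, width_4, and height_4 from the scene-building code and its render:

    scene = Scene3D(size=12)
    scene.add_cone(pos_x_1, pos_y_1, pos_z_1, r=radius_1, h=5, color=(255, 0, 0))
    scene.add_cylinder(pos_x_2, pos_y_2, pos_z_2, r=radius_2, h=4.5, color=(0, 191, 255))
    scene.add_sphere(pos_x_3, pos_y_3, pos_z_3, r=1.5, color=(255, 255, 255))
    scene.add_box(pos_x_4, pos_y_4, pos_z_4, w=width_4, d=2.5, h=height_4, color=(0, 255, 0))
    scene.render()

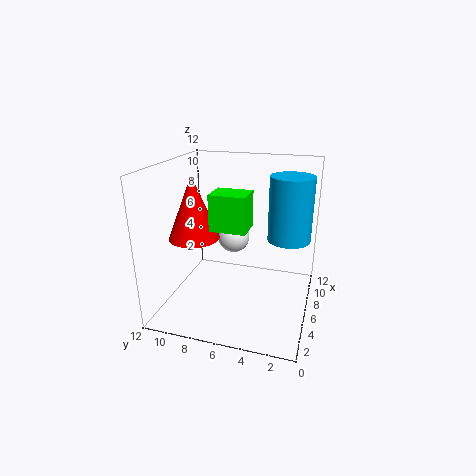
pos_x_1 = 4; pos_y_1 = 9; pos_z_1 = 6.5; radius_1 = 2; pos_x_2 = 3.5; pos_y_2 = 1.5; pos_z_2 = 7.5; radius_2 = 1.5; pos_x_3 = 9.5; pos_y_3 = 7.5; pos_z_3 = 4.5; pos_x_4 = 1; pos_y_4 = 4; pos_z_4 = 8.5; width_4 = 2; height_4 = 2.5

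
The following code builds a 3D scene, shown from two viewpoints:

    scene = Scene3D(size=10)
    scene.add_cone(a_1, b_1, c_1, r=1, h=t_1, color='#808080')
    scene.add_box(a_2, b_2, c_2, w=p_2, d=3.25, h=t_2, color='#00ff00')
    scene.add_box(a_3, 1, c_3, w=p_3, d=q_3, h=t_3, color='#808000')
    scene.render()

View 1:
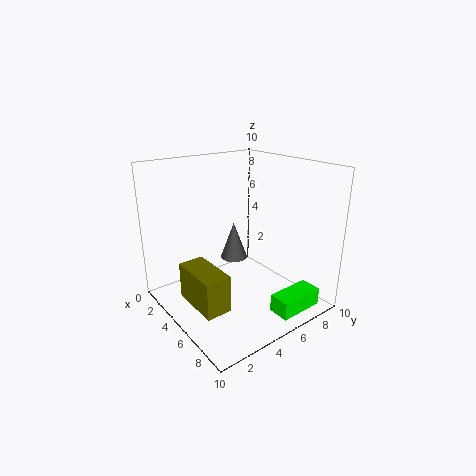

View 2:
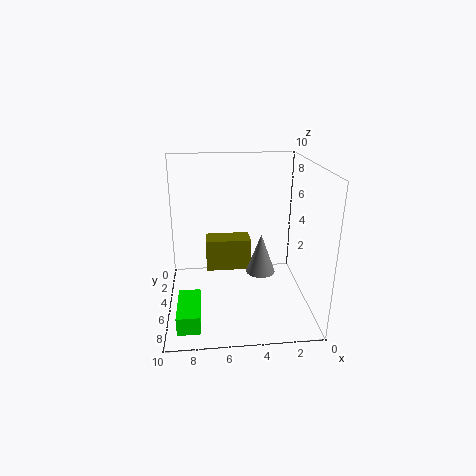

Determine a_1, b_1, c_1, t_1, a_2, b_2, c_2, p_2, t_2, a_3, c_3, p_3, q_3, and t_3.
a_1 = 3.5, b_1 = 5.75, c_1 = 2.75, t_1 = 2.75, a_2 = 7.75, b_2 = 5.75, c_2 = 0.25, p_2 = 1.5, t_2 = 1.25, a_3 = 3.75, c_3 = 1.25, p_3 = 3.5, q_3 = 1.75, t_3 = 2.5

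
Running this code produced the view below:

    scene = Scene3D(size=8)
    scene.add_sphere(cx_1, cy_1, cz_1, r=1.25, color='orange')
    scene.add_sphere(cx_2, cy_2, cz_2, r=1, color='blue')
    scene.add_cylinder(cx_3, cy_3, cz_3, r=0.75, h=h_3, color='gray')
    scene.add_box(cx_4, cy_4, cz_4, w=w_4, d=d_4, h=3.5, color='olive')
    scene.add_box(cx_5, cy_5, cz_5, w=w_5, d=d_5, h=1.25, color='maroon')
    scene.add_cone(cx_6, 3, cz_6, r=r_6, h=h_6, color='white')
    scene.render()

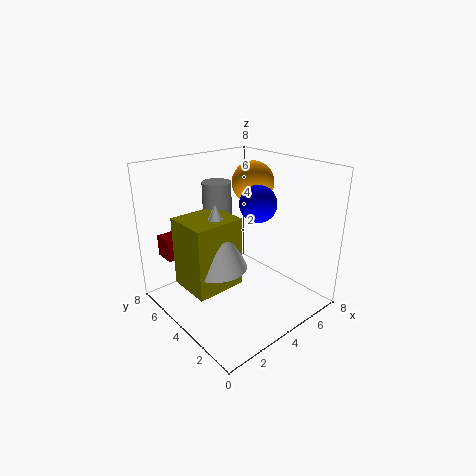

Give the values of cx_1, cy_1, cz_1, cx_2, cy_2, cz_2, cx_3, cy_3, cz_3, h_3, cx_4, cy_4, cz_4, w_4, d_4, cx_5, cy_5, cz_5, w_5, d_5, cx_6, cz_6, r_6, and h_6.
cx_1 = 6.25; cy_1 = 5.25; cz_1 = 6.5; cx_2 = 4.75; cy_2 = 3.25; cz_2 = 6; cx_3 = 3; cy_3 = 4.5; cz_3 = 3.5; h_3 = 3.75; cx_4 = 0.25; cy_4 = 2.25; cz_4 = 2.5; w_4 = 2.5; d_4 = 2.25; cx_5 = 1; cy_5 = 6.5; cz_5 = 2.5; w_5 = 1.25; d_5 = 1.25; cx_6 = 1.75; cz_6 = 3.5; r_6 = 1.5; h_6 = 3.25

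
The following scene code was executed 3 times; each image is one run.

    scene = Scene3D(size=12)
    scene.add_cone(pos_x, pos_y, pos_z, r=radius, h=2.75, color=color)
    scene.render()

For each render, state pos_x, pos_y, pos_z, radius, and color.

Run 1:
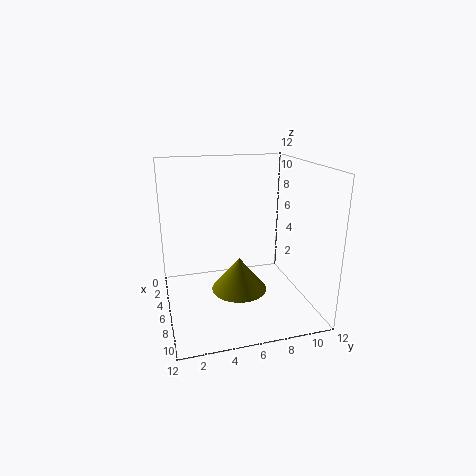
pos_x = 7.25
pos_y = 5.75
pos_z = 2
radius = 2.25
color = 'olive'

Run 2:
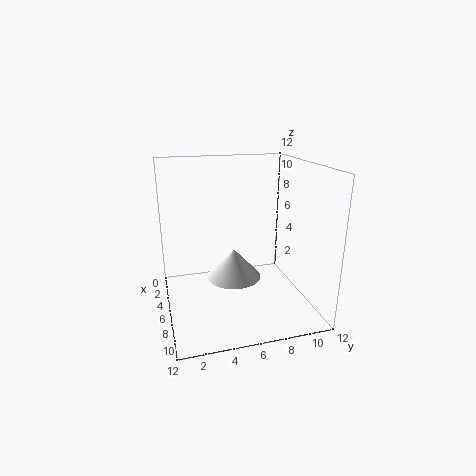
pos_x = 3.75
pos_y = 6.25
pos_z = 1.25
radius = 2.5
color = 'white'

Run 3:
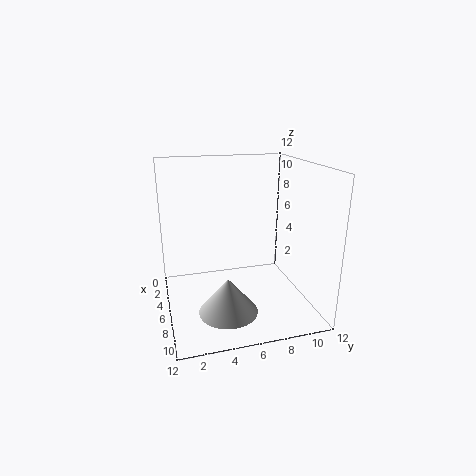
pos_x = 9.5
pos_y = 4.25
pos_z = 1.5
radius = 2.25
color = 'lightgray'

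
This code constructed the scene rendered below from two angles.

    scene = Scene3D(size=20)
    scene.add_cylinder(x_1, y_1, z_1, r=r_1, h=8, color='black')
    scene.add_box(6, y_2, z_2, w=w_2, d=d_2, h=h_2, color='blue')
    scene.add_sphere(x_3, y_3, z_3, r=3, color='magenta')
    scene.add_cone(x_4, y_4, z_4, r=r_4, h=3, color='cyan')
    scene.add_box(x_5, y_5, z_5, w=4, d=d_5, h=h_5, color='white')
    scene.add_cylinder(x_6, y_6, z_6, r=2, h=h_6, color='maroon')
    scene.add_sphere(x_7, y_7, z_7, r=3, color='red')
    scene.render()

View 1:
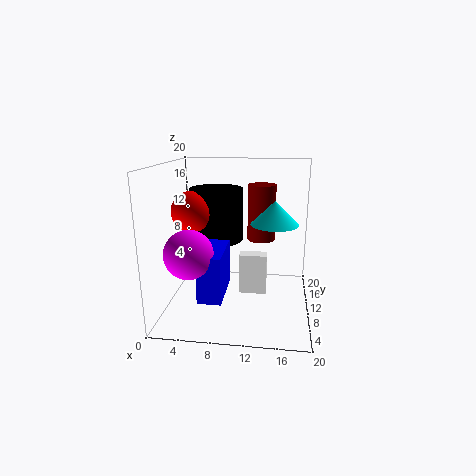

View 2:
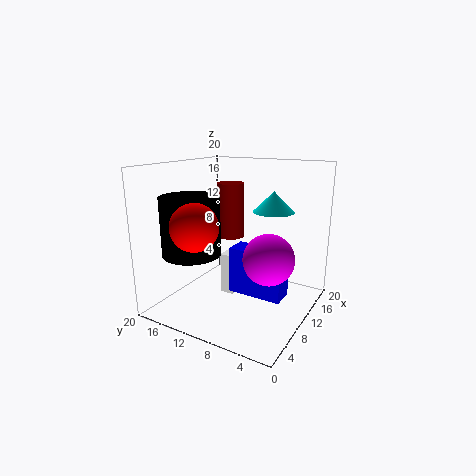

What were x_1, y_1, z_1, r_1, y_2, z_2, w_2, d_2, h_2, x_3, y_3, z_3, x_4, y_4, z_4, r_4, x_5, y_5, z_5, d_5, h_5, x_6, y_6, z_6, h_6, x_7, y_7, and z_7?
x_1 = 6, y_1 = 15, z_1 = 8, r_1 = 4, y_2 = 2, z_2 = 4, w_2 = 3, d_2 = 7, h_2 = 6, x_3 = 5, y_3 = 3, z_3 = 10, x_4 = 15, y_4 = 7, z_4 = 13, r_4 = 3, x_5 = 10, y_5 = 11, z_5 = 1, d_5 = 2, h_5 = 6, x_6 = 13, y_6 = 13, z_6 = 9, h_6 = 8, x_7 = 3, y_7 = 12, z_7 = 13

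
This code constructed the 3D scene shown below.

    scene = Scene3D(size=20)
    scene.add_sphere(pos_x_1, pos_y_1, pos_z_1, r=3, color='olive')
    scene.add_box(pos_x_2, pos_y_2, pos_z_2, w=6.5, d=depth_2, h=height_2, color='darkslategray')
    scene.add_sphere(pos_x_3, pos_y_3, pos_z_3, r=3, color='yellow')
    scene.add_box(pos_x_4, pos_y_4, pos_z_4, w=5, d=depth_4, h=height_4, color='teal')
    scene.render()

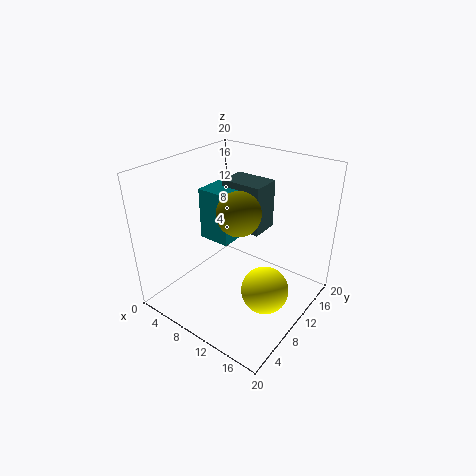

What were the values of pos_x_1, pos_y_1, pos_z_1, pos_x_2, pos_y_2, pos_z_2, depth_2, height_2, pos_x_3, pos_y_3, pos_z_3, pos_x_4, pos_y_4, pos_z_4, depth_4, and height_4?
pos_x_1 = 10.5
pos_y_1 = 9.5
pos_z_1 = 14
pos_x_2 = 4
pos_y_2 = 14
pos_z_2 = 8.5
depth_2 = 4.5
height_2 = 7.5
pos_x_3 = 16.5
pos_y_3 = 7
pos_z_3 = 6
pos_x_4 = 2
pos_y_4 = 11
pos_z_4 = 7
depth_4 = 6.5
height_4 = 8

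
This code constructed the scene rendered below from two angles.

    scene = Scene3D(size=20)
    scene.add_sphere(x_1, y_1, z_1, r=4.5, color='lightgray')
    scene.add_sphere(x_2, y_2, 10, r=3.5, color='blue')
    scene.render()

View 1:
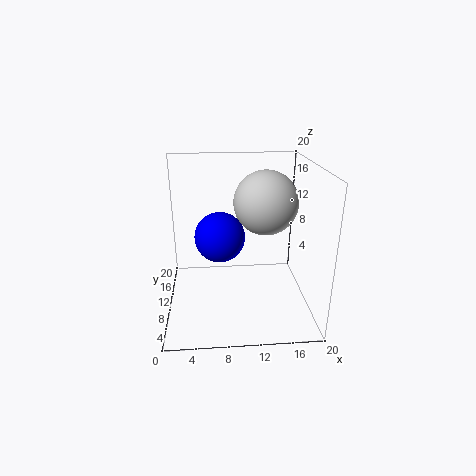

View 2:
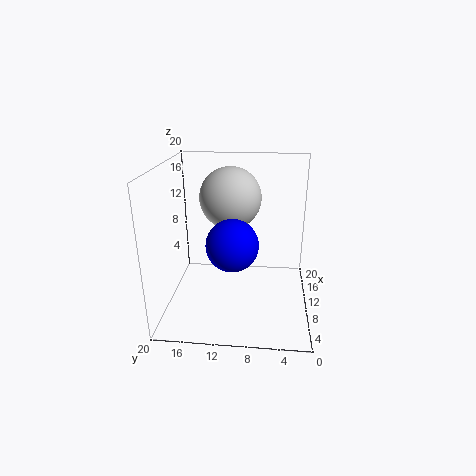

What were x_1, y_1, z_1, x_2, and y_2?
x_1 = 14
y_1 = 11.5
z_1 = 14.5
x_2 = 7.5
y_2 = 10.5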